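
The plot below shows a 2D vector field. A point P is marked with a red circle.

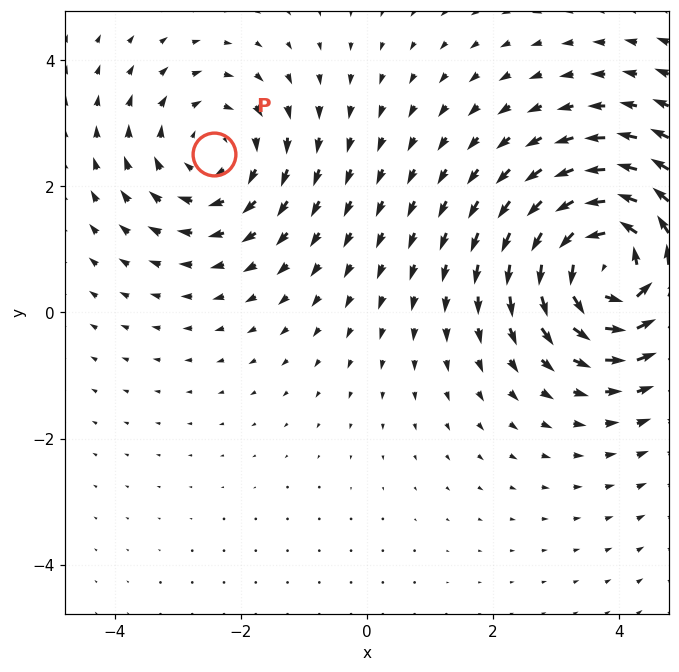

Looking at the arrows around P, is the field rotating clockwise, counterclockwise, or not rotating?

clockwise

Near P at (-2.4, 2.5) the arrows circulate clockwise. The curl (z-component) there is about -2; negative curl means clockwise rotation.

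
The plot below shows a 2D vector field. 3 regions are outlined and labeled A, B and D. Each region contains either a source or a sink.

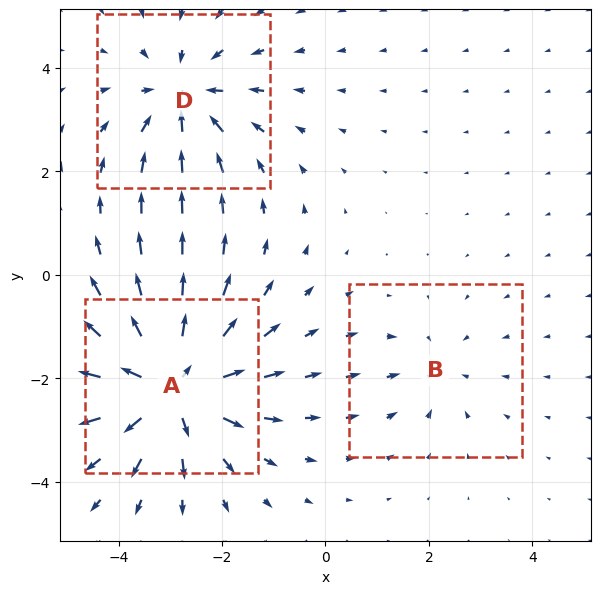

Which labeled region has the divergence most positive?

Divergence at each region's feature centre — A: about +5, B: about -2, D: about -3. Region A is most positive.

A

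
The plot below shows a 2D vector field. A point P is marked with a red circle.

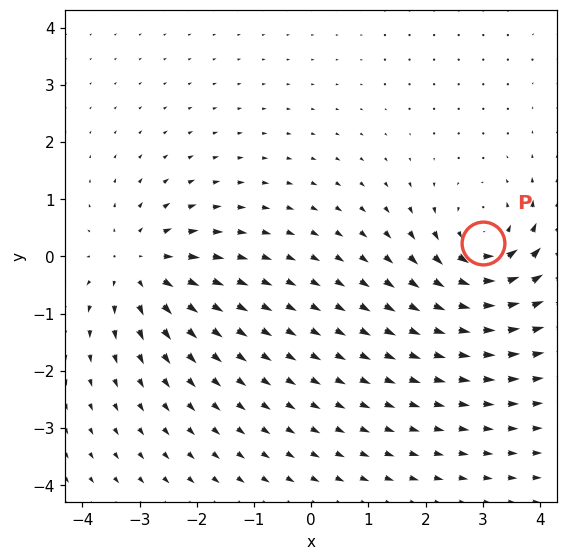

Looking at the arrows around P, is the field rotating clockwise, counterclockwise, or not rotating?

counterclockwise

Near P at (3.0, 0.2) the arrows circulate counterclockwise. The curl (z-component) there is about +3; positive curl means counterclockwise rotation.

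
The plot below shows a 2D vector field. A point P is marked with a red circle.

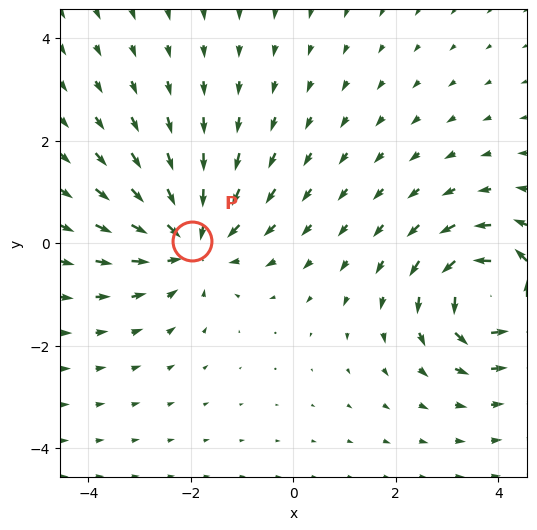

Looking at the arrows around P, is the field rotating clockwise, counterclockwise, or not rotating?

Near P at (-2.0, 0.0) the arrows show no circulation. The curl there is ≈0.

not rotating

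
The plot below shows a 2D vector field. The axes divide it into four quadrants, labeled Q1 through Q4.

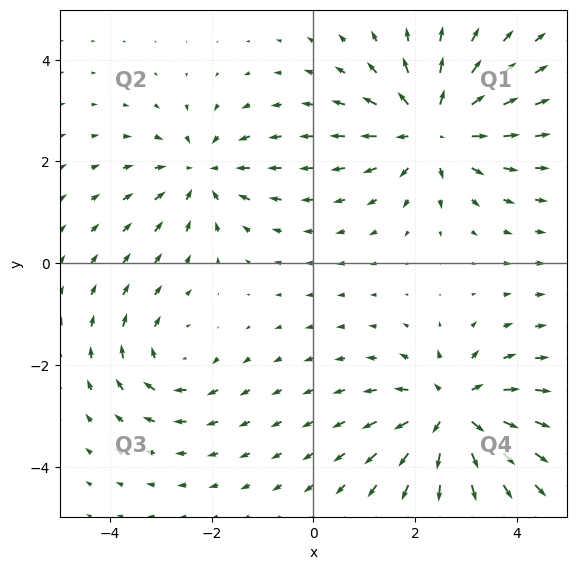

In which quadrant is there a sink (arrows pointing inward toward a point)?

The sink sits at approximately (-2.2, 1.8), which lies in quadrant Q2. The divergence there is about -4, negative as expected for a sink.

Q2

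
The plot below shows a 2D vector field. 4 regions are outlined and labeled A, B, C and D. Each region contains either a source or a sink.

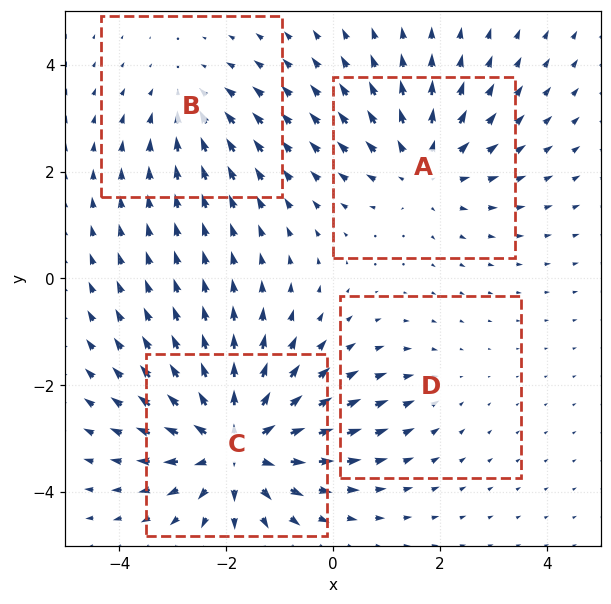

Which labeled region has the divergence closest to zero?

Divergence at each region's feature centre — A: about +4, B: about -3, C: about +6, D: about -2. Region D is closest to zero.

D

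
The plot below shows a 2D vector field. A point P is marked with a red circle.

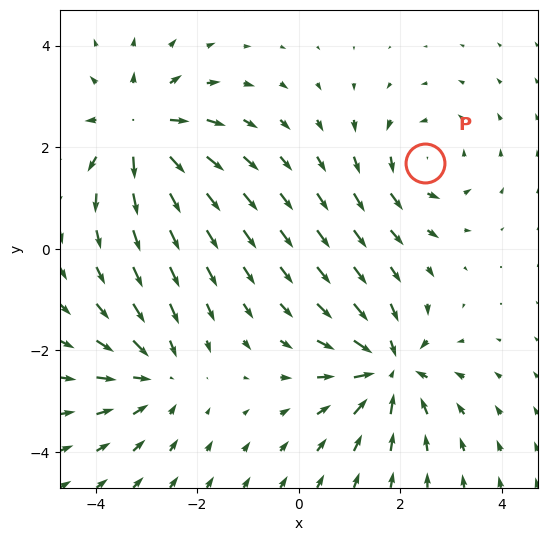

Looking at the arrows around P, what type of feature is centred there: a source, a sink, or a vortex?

vortex

At P (2.5, 1.7) the arrows circulate counterclockwise. Divergence ≈0, curl about +4 — near-zero divergence with nonzero curl is a vortex.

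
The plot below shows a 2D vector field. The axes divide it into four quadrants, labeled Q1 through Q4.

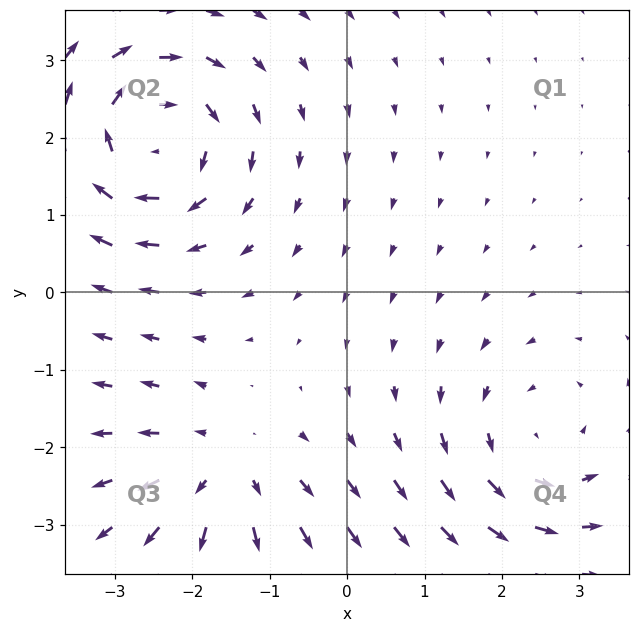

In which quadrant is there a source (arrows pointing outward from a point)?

The source sits at approximately (-1.6, -2.3), which lies in quadrant Q3. The divergence there is about +4, positive as expected for a source.

Q3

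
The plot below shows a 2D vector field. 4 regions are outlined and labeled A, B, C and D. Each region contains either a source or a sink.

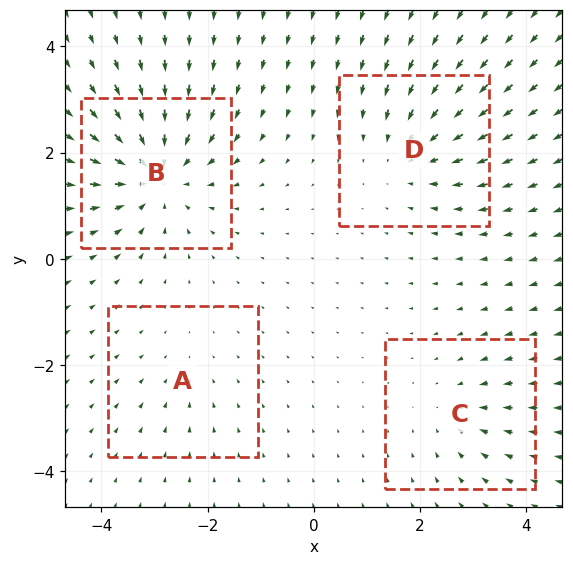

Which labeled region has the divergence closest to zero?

A

Divergence at each region's feature centre — A: about -2, B: about -7, C: about -3, D: about -4. Region A is closest to zero.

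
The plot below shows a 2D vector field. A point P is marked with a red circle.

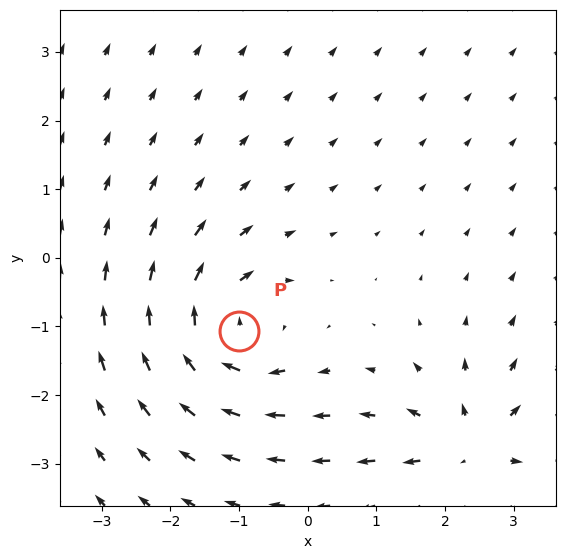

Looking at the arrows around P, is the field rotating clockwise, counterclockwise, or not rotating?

clockwise

Near P at (-1.0, -1.1) the arrows circulate clockwise. The curl (z-component) there is about -6; negative curl means clockwise rotation.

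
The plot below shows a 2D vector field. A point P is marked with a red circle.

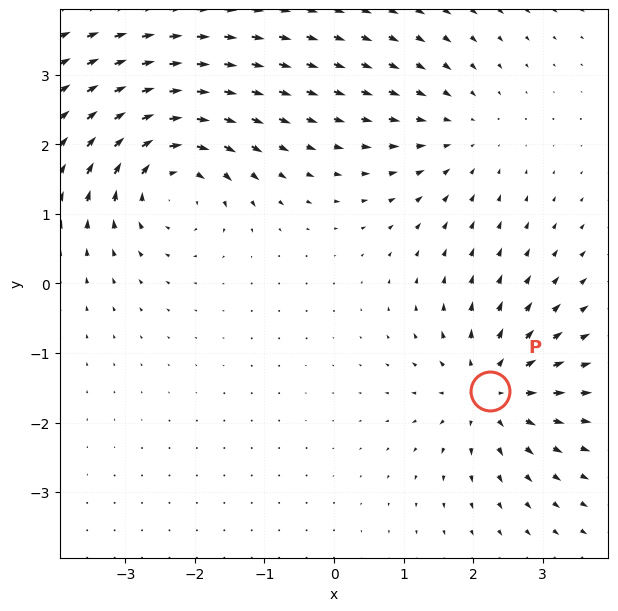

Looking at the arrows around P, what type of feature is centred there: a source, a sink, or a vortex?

At P (2.2, -1.5) the arrows spread outward. Divergence about +4, curl ≈0 — positive divergence with near-zero curl is a source.

source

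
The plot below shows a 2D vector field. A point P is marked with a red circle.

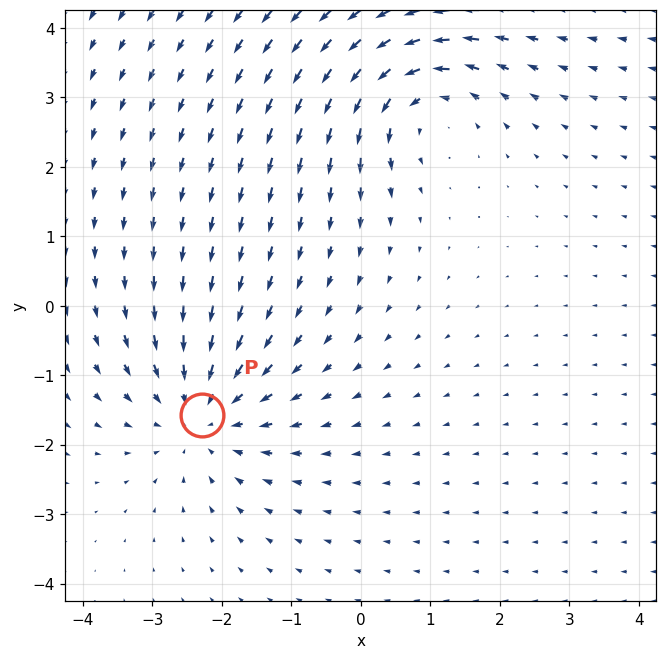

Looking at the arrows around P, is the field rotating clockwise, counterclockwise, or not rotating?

Near P at (-2.3, -1.6) the arrows show no circulation. The curl there is ≈0.

not rotating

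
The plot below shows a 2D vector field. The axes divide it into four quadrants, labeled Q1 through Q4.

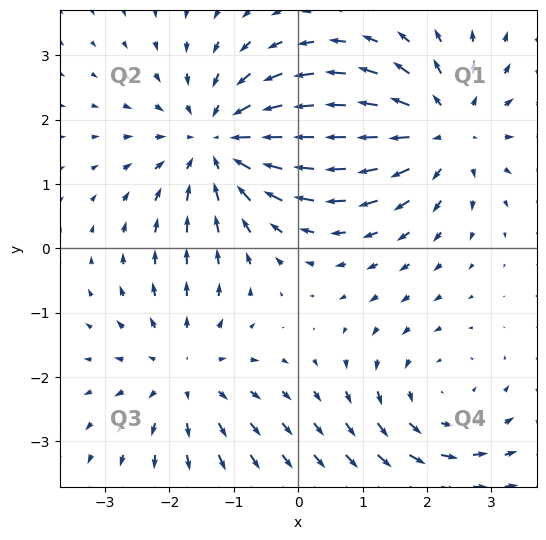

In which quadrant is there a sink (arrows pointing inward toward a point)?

Q2

The sink sits at approximately (-1.2, 1.6), which lies in quadrant Q2. The divergence there is about -4, negative as expected for a sink.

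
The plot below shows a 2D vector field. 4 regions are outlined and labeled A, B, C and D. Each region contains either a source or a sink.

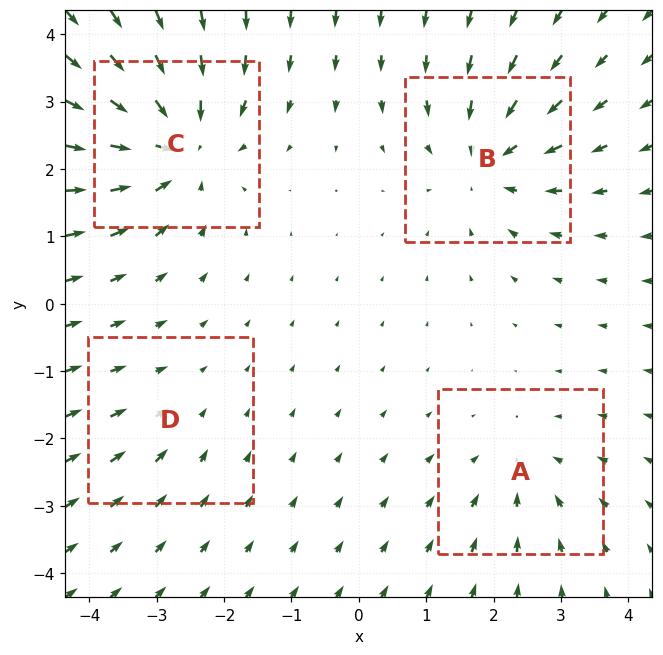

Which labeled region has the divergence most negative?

Divergence at each region's feature centre — A: about -3, B: about -5, C: about -6, D: about -2. Region C is most negative.

C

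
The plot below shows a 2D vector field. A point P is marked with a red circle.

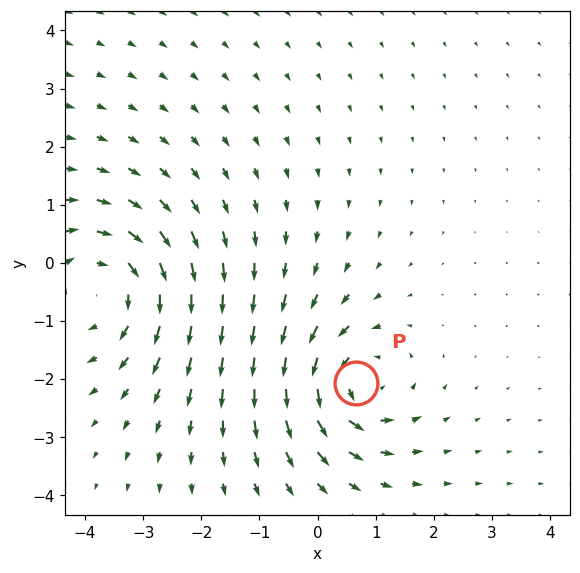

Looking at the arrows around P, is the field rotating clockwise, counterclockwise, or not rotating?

counterclockwise

Near P at (0.7, -2.1) the arrows circulate counterclockwise. The curl (z-component) there is about +4; positive curl means counterclockwise rotation.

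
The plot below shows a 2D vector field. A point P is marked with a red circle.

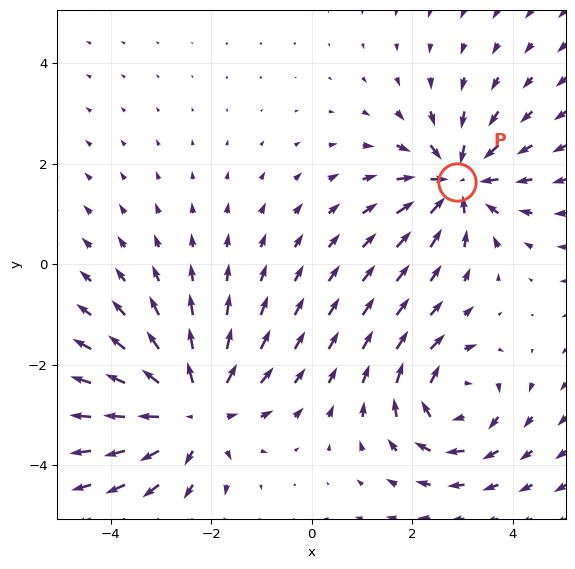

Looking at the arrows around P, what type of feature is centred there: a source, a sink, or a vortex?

sink

At P (2.9, 1.6) the arrows converge inward. Divergence about -4, curl ≈0 — negative divergence with near-zero curl is a sink.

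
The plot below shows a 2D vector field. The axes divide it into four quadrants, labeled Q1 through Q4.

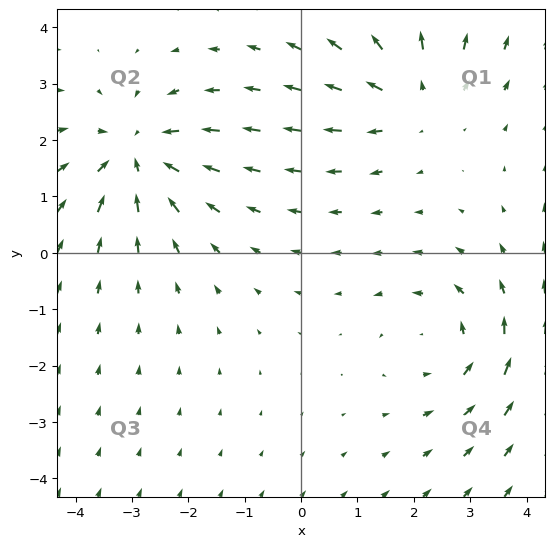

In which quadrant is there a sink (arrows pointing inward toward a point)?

The sink sits at approximately (-2.9, 1.7), which lies in quadrant Q2. The divergence there is about -4, negative as expected for a sink.

Q2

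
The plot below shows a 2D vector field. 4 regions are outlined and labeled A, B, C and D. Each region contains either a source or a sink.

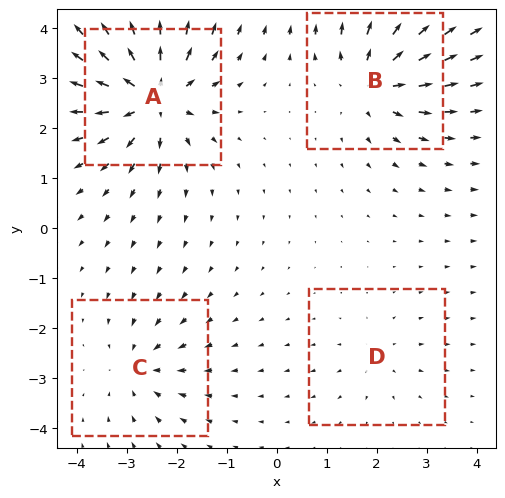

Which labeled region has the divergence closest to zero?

D

Divergence at each region's feature centre — A: about +8, B: about +6, C: about -4, D: about +3. Region D is closest to zero.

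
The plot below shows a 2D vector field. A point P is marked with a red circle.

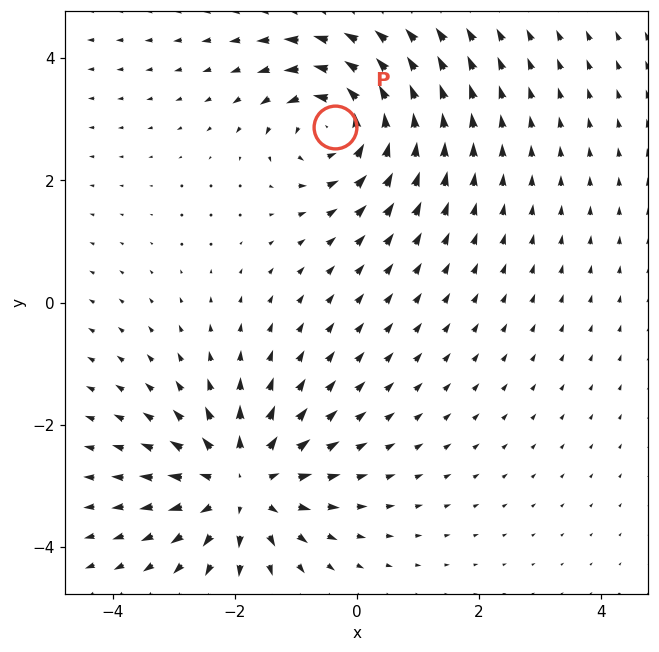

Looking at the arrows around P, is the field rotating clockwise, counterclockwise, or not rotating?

Near P at (-0.4, 2.9) the arrows circulate counterclockwise. The curl (z-component) there is about +5; positive curl means counterclockwise rotation.

counterclockwise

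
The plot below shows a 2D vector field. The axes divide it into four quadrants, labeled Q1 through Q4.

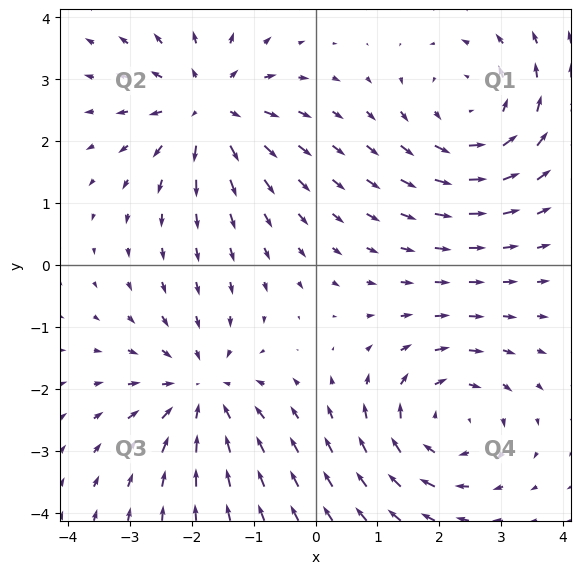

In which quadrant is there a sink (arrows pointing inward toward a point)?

The sink sits at approximately (-1.8, -2.0), which lies in quadrant Q3. The divergence there is about -4, negative as expected for a sink.

Q3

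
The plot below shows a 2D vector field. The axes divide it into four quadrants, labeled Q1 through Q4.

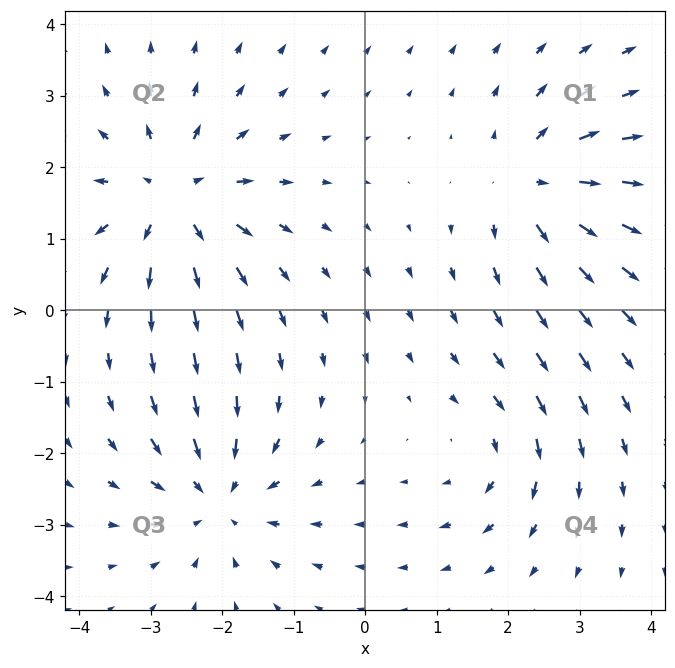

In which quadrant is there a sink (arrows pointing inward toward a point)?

Q3

The sink sits at approximately (-2.1, -2.6), which lies in quadrant Q3. The divergence there is about -4, negative as expected for a sink.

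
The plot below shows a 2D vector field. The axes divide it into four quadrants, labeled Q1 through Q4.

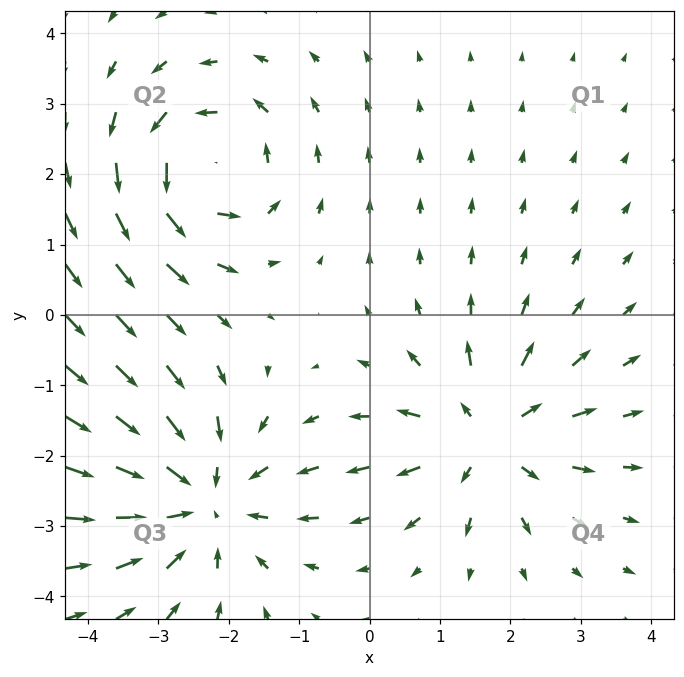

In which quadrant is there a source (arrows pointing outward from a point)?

The source sits at approximately (1.7, -1.7), which lies in quadrant Q4. The divergence there is about +4, positive as expected for a source.

Q4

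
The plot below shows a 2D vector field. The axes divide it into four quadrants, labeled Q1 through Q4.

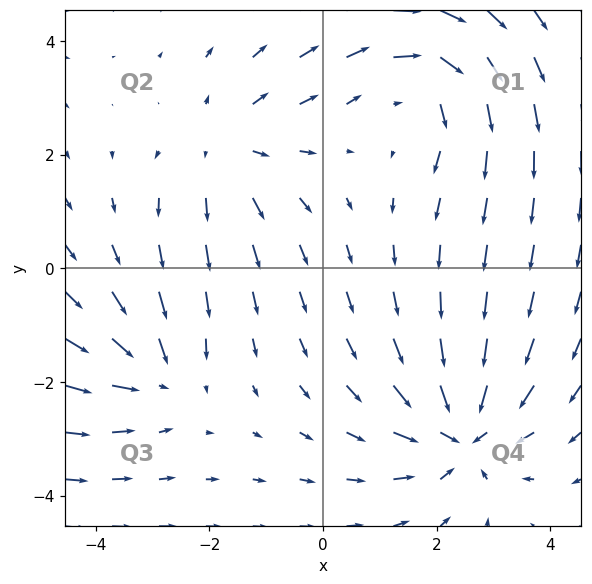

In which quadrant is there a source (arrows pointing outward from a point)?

The source sits at approximately (-1.7, 2.1), which lies in quadrant Q2. The divergence there is about +3, positive as expected for a source.

Q2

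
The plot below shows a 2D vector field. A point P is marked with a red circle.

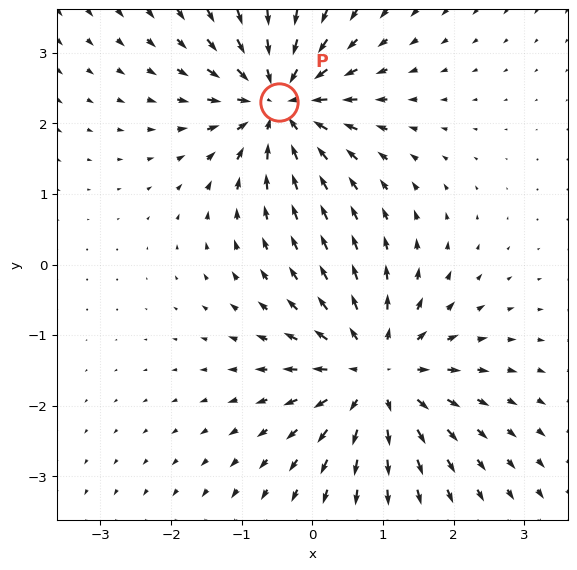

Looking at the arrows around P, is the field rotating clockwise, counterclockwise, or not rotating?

Near P at (-0.5, 2.3) the arrows show no circulation. The curl there is ≈0.

not rotating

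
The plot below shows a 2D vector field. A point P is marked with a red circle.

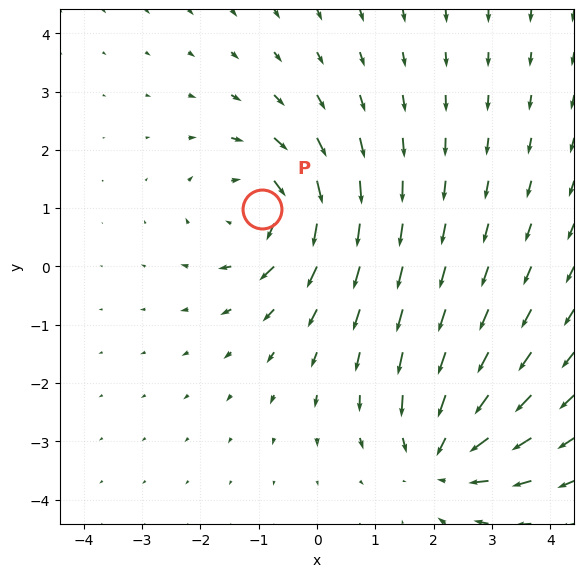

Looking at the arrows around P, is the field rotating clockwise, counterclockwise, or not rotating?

clockwise

Near P at (-0.9, 1.0) the arrows circulate clockwise. The curl (z-component) there is about -3; negative curl means clockwise rotation.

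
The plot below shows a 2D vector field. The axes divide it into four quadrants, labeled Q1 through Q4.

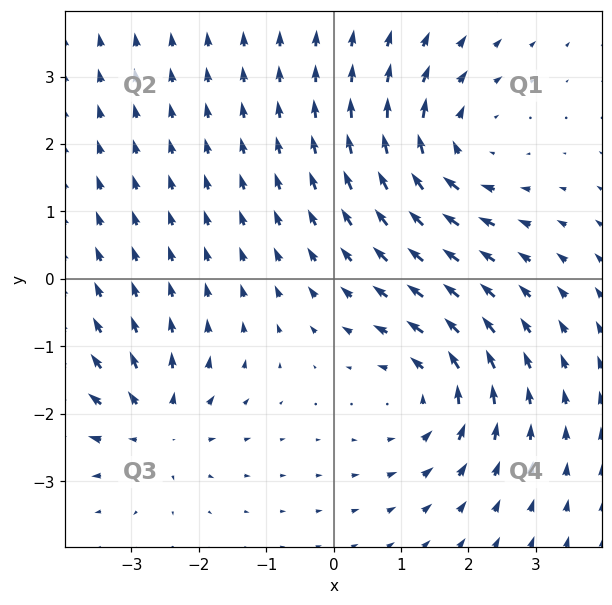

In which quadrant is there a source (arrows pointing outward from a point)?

Q3

The source sits at approximately (-2.6, -2.2), which lies in quadrant Q3. The divergence there is about +4, positive as expected for a source.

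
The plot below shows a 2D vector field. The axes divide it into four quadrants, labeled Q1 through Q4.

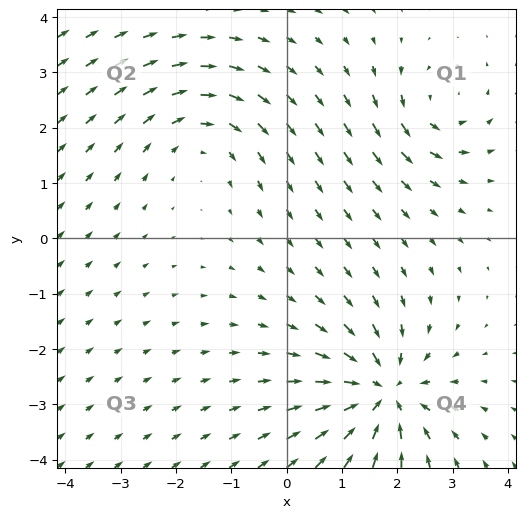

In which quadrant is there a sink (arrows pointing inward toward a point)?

Q4

The sink sits at approximately (1.7, -2.8), which lies in quadrant Q4. The divergence there is about -5, negative as expected for a sink.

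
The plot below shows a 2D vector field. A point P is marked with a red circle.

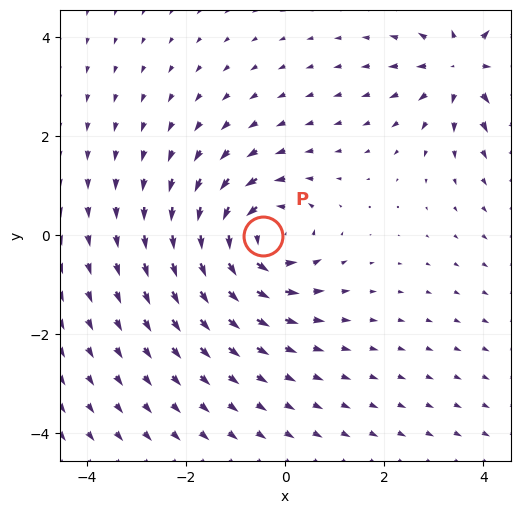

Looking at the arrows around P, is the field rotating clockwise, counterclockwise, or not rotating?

Near P at (-0.4, -0.0) the arrows circulate counterclockwise. The curl (z-component) there is about +4; positive curl means counterclockwise rotation.

counterclockwise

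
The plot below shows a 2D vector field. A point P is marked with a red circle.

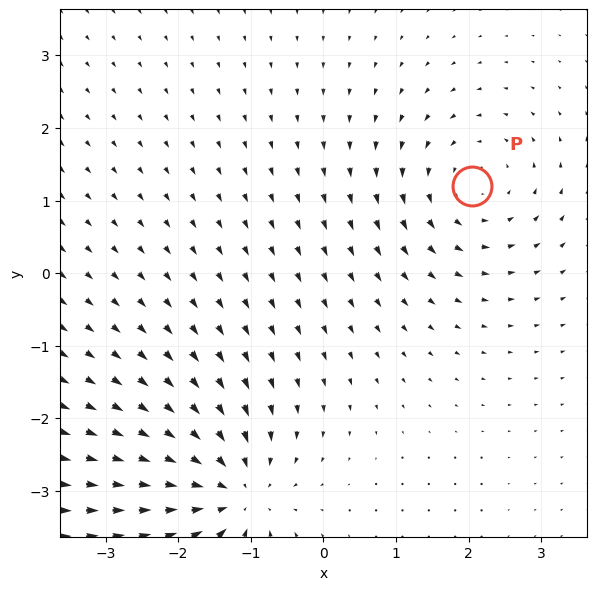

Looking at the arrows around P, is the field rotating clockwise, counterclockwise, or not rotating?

counterclockwise

Near P at (2.1, 1.2) the arrows circulate counterclockwise. The curl (z-component) there is about +3; positive curl means counterclockwise rotation.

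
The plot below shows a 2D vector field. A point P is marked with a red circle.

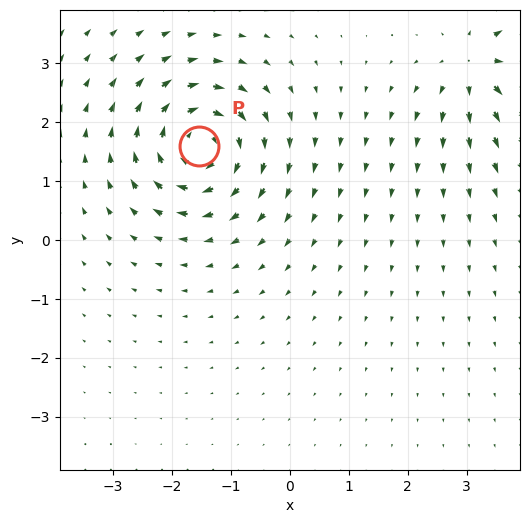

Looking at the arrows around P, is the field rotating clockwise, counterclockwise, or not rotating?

Near P at (-1.5, 1.6) the arrows circulate clockwise. The curl (z-component) there is about -5; negative curl means clockwise rotation.

clockwise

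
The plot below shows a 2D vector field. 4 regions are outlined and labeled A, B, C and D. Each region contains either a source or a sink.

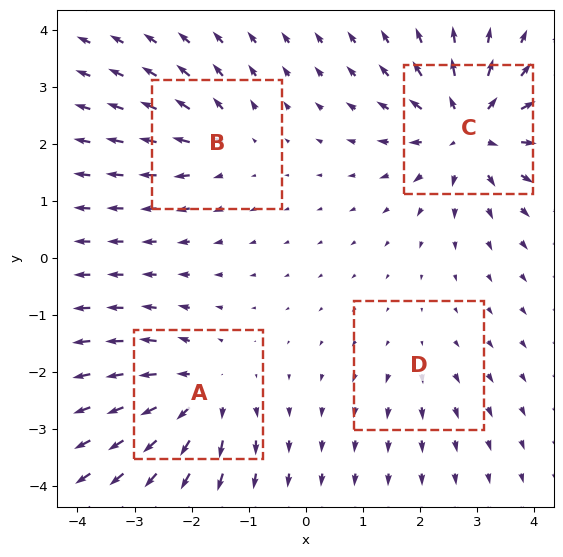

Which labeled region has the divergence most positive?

C

Divergence at each region's feature centre — A: about +6, B: about +4, C: about +7, D: about +2. Region C is most positive.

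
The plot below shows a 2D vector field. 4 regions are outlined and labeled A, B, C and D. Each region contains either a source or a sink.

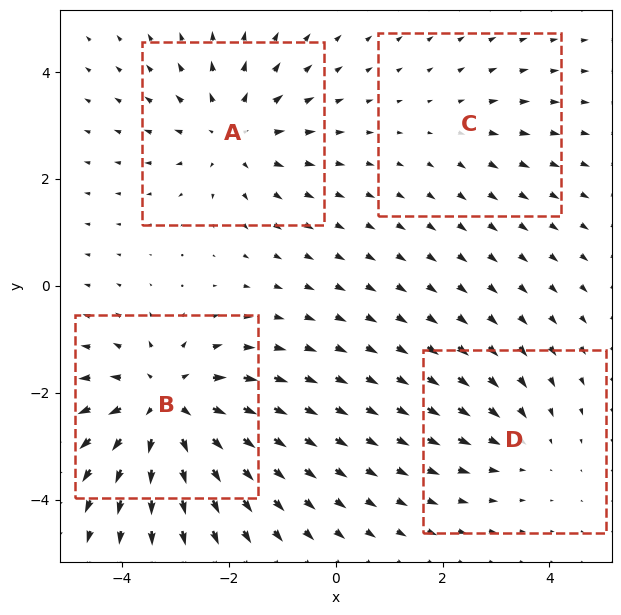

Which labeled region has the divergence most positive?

Divergence at each region's feature centre — A: about +4, B: about +7, C: about +2, D: about -3. Region B is most positive.

B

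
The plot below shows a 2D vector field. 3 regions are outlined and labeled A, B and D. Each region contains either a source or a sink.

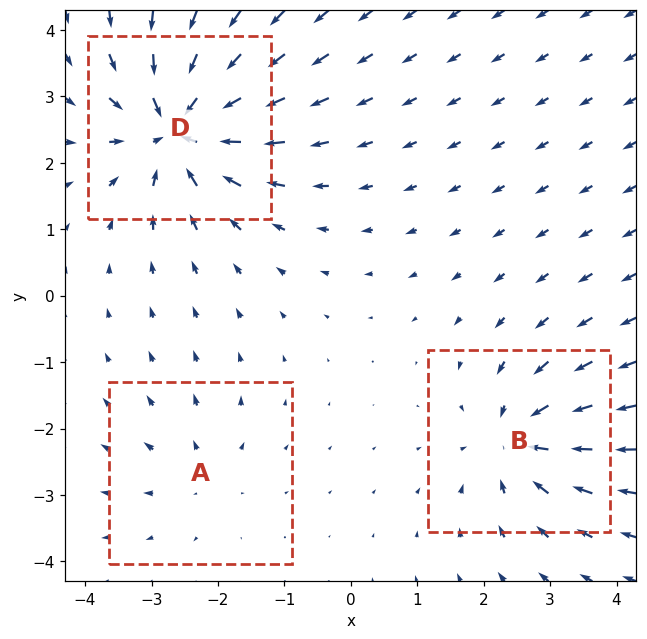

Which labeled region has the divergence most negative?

D

Divergence at each region's feature centre — A: about +2, B: about -4, D: about -6. Region D is most negative.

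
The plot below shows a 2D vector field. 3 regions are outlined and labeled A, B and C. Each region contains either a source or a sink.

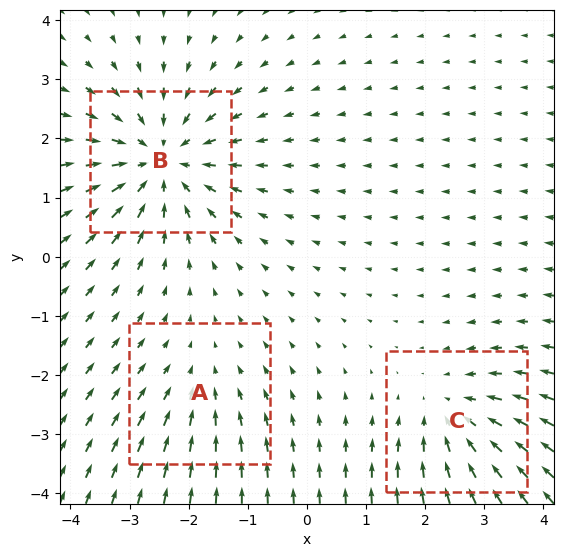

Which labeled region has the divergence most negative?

Divergence at each region's feature centre — A: about -2, B: about -4, C: about -3. Region B is most negative.

B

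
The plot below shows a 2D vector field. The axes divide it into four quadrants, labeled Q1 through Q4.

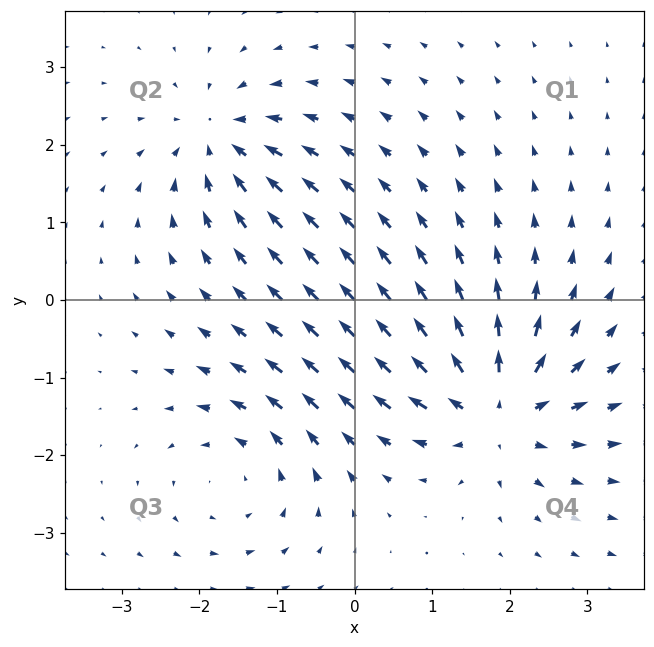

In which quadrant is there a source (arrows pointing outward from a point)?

The source sits at approximately (1.8, -1.4), which lies in quadrant Q4. The divergence there is about +6, positive as expected for a source.

Q4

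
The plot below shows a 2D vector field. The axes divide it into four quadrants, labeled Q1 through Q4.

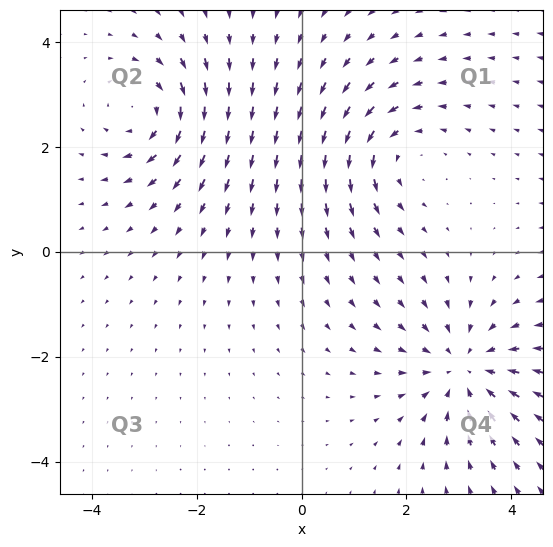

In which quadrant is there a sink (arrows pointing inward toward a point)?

Q4

The sink sits at approximately (3.1, -2.2), which lies in quadrant Q4. The divergence there is about -4, negative as expected for a sink.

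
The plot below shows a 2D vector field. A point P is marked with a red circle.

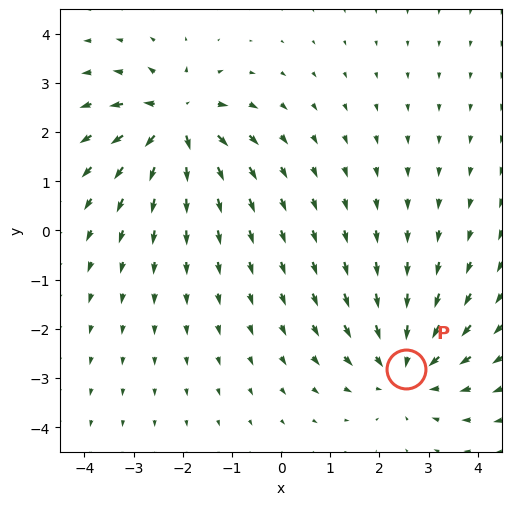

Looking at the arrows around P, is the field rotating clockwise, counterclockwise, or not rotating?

not rotating

Near P at (2.5, -2.8) the arrows show no circulation. The curl there is ≈0.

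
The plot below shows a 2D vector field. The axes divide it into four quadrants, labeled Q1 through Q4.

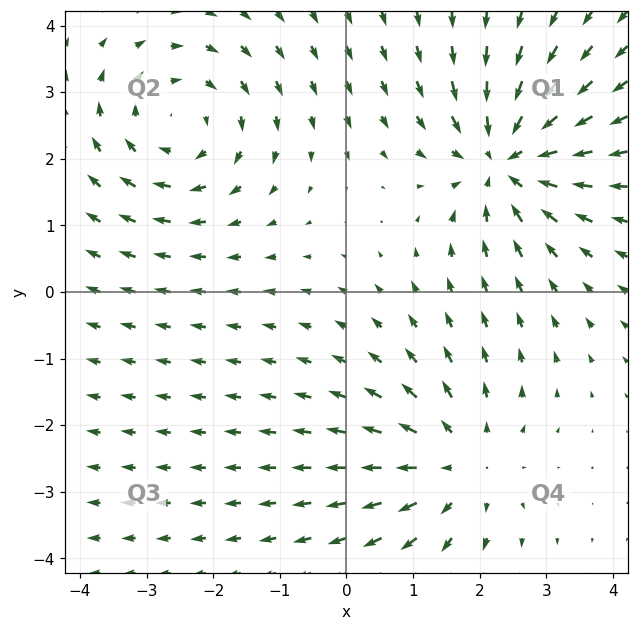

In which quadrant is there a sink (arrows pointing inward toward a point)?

The sink sits at approximately (2.4, 2.0), which lies in quadrant Q1. The divergence there is about -4, negative as expected for a sink.

Q1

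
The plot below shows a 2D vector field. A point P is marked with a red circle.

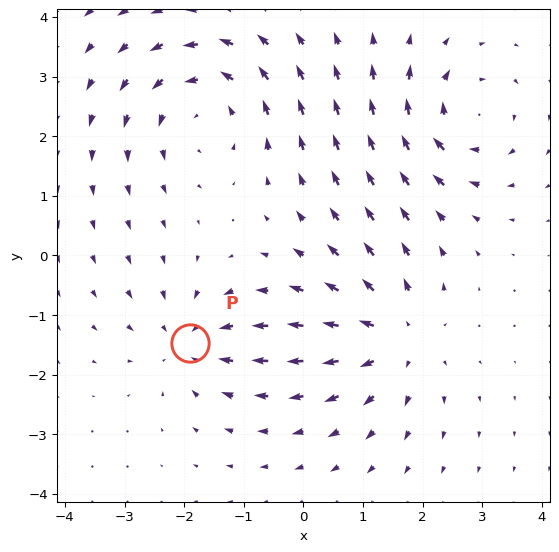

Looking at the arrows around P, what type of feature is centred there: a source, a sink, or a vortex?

sink

At P (-1.9, -1.5) the arrows converge inward. Divergence about -3, curl ≈0 — negative divergence with near-zero curl is a sink.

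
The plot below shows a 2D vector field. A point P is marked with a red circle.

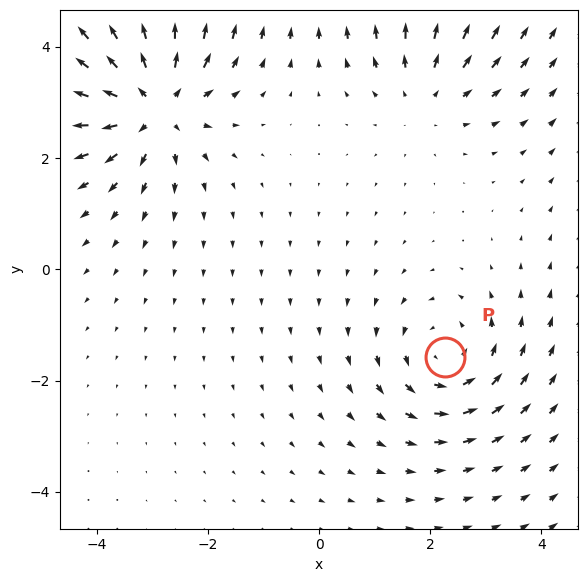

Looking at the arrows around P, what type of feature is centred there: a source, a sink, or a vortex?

vortex

At P (2.3, -1.6) the arrows circulate counterclockwise. Divergence ≈0, curl about +4 — near-zero divergence with nonzero curl is a vortex.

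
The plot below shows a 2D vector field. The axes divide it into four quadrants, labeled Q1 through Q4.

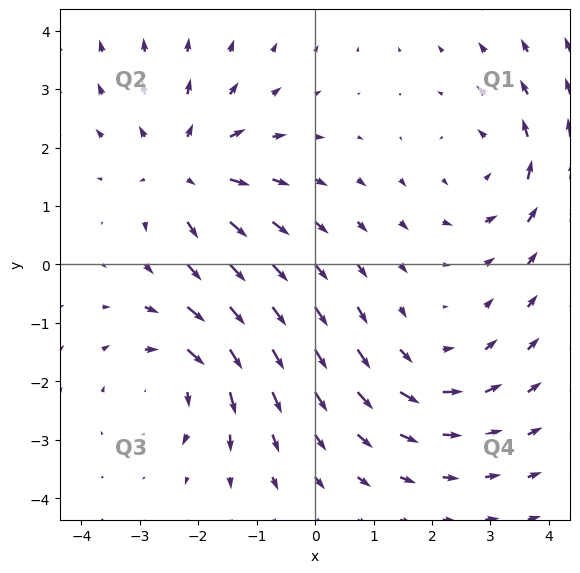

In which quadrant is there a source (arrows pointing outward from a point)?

Q2

The source sits at approximately (-2.2, 1.6), which lies in quadrant Q2. The divergence there is about +5, positive as expected for a source.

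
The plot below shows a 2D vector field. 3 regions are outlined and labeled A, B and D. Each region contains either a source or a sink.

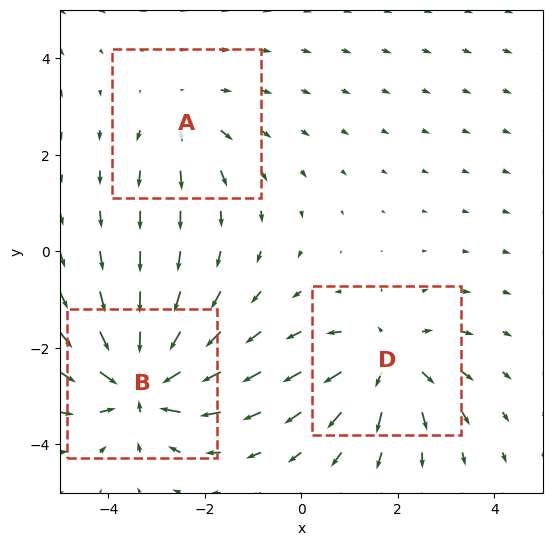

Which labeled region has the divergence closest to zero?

Divergence at each region's feature centre — A: about +2, B: about -6, D: about +4. Region A is closest to zero.

A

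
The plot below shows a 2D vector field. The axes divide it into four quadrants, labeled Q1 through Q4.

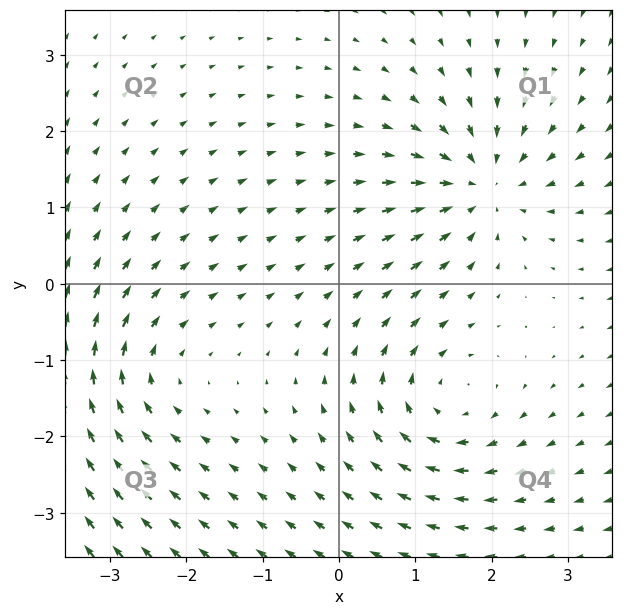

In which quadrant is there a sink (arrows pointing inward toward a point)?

Q1

The sink sits at approximately (1.9, 1.3), which lies in quadrant Q1. The divergence there is about -6, negative as expected for a sink.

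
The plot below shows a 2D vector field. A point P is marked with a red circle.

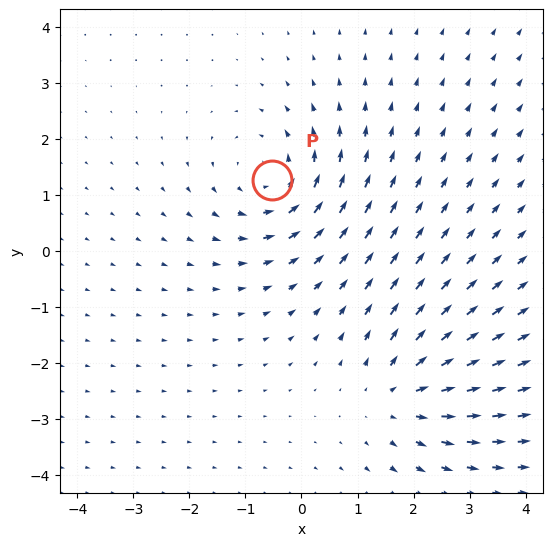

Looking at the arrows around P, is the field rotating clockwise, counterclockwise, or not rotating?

Near P at (-0.5, 1.3) the arrows circulate counterclockwise. The curl (z-component) there is about +4; positive curl means counterclockwise rotation.

counterclockwise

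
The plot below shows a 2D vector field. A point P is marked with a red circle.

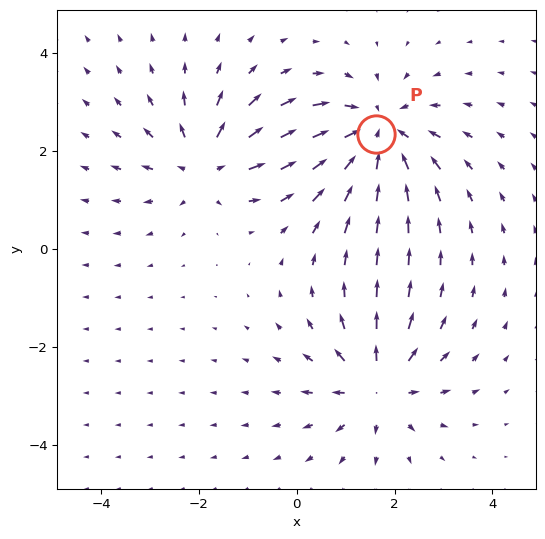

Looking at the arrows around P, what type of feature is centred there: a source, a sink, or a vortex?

sink

At P (1.6, 2.4) the arrows converge inward. Divergence about -5, curl ≈0 — negative divergence with near-zero curl is a sink.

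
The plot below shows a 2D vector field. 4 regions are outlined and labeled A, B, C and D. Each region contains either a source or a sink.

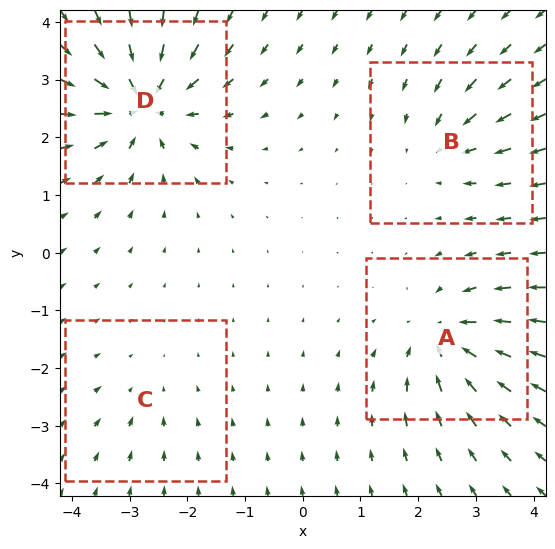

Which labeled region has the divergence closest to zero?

C

Divergence at each region's feature centre — A: about -6, B: about -4, C: about -2, D: about -8. Region C is closest to zero.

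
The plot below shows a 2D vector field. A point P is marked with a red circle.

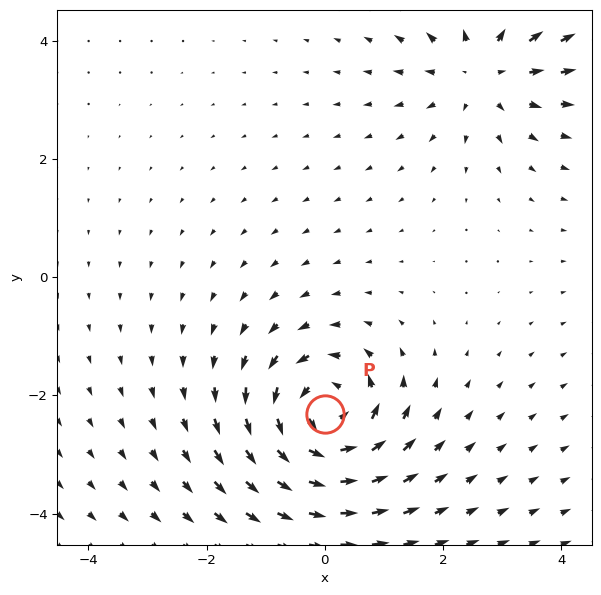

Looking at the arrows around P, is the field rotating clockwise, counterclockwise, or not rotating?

counterclockwise

Near P at (0.0, -2.3) the arrows circulate counterclockwise. The curl (z-component) there is about +5; positive curl means counterclockwise rotation.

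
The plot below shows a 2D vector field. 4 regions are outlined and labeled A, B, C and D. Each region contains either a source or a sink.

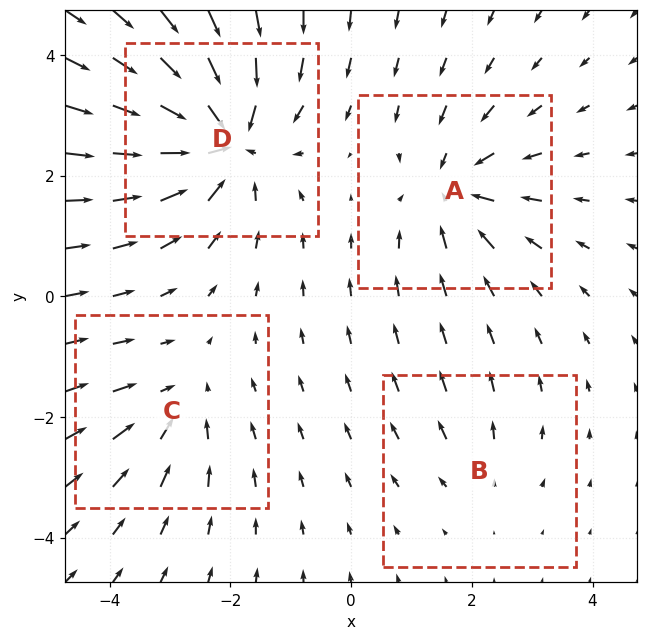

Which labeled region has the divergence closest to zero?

B

Divergence at each region's feature centre — A: about -5, B: about +2, C: about -3, D: about -8. Region B is closest to zero.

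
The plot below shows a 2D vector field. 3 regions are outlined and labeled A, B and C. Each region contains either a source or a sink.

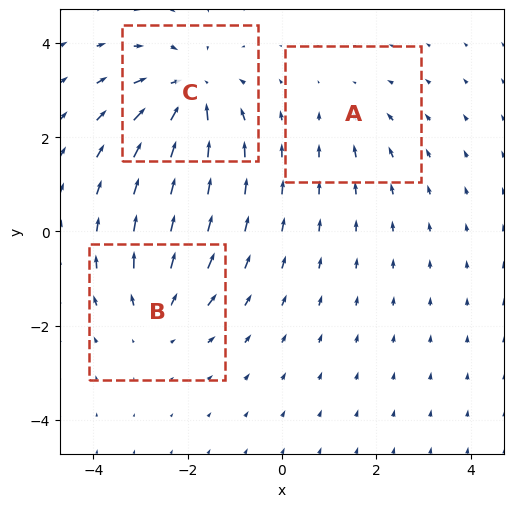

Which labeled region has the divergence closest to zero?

Divergence at each region's feature centre — A: about -2, B: about +3, C: about -5. Region A is closest to zero.

A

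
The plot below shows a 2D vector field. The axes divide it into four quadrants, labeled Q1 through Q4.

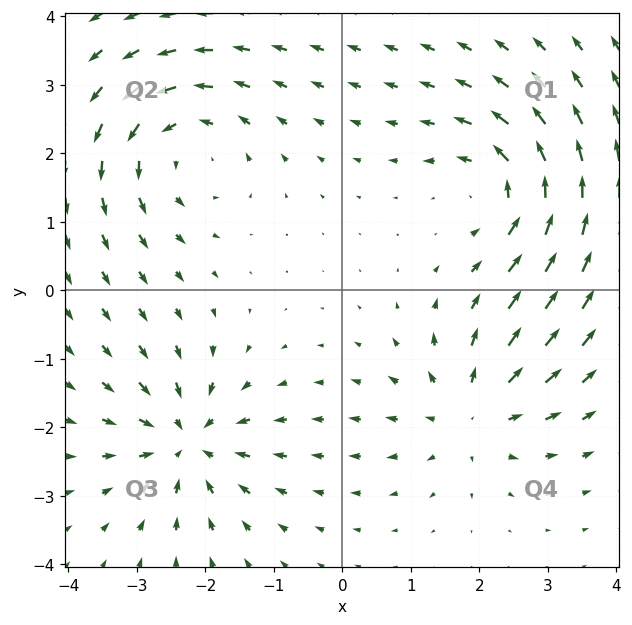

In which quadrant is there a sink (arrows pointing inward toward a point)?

The sink sits at approximately (-2.3, -2.2), which lies in quadrant Q3. The divergence there is about -5, negative as expected for a sink.

Q3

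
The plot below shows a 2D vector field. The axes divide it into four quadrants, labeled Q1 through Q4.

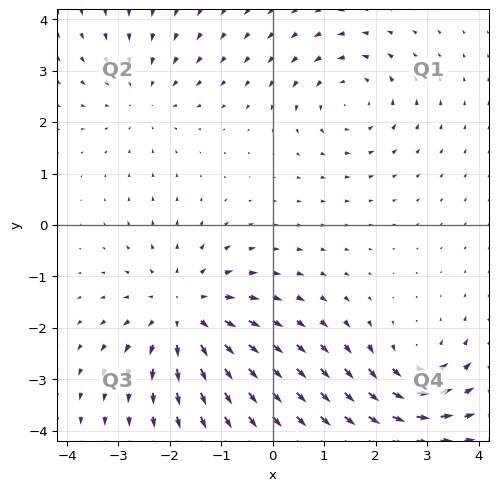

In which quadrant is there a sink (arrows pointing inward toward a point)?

The sink sits at approximately (-2.5, 2.5), which lies in quadrant Q2. The divergence there is about -2, negative as expected for a sink.

Q2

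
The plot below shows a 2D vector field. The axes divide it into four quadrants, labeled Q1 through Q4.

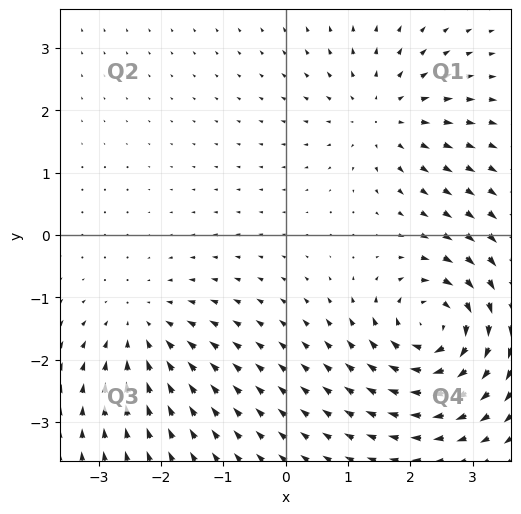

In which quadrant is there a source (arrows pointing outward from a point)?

Q1

The source sits at approximately (1.6, 1.9), which lies in quadrant Q1. The divergence there is about +3, positive as expected for a source.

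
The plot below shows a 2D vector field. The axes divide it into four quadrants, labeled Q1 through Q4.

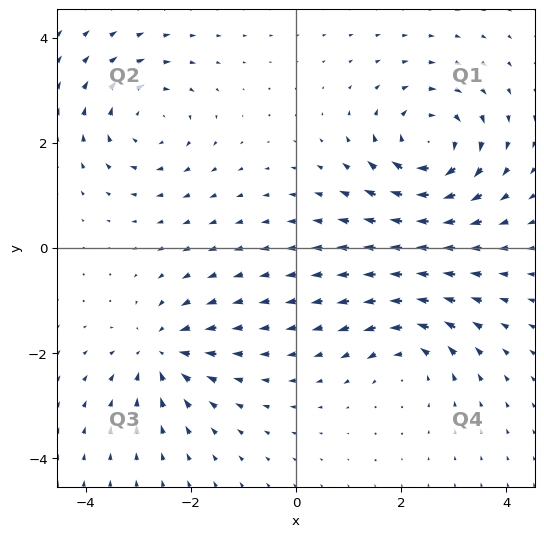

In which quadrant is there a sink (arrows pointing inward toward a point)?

Q3

The sink sits at approximately (-2.6, -2.0), which lies in quadrant Q3. The divergence there is about -4, negative as expected for a sink.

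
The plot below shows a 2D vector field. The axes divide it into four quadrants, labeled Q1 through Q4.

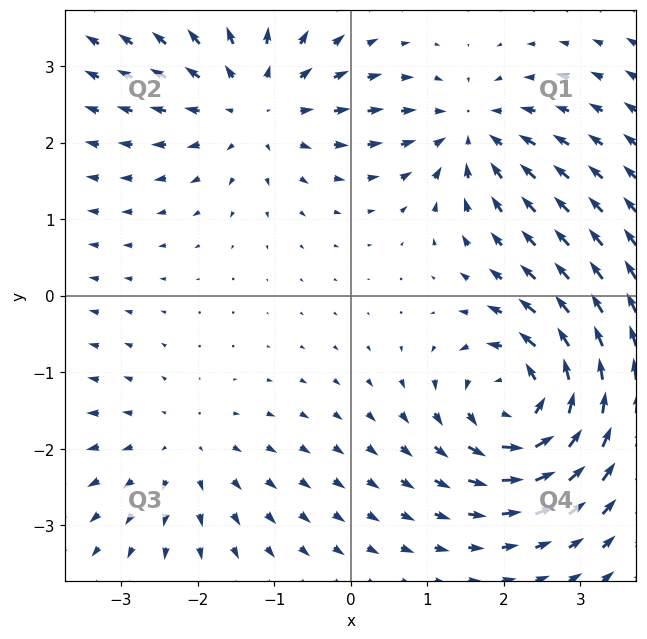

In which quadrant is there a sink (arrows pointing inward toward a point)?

The sink sits at approximately (1.6, 2.1), which lies in quadrant Q1. The divergence there is about -4, negative as expected for a sink.

Q1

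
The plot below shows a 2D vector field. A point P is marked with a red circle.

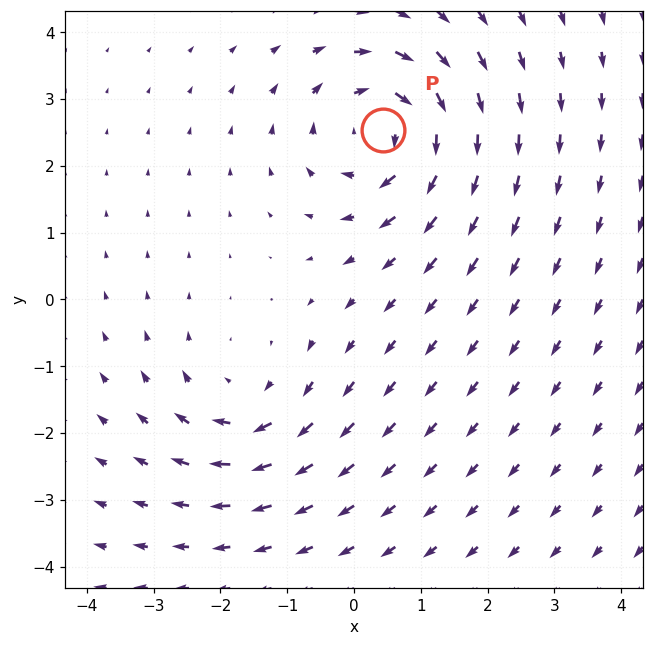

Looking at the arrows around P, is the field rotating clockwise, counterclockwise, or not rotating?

Near P at (0.4, 2.5) the arrows circulate clockwise. The curl (z-component) there is about -5; negative curl means clockwise rotation.

clockwise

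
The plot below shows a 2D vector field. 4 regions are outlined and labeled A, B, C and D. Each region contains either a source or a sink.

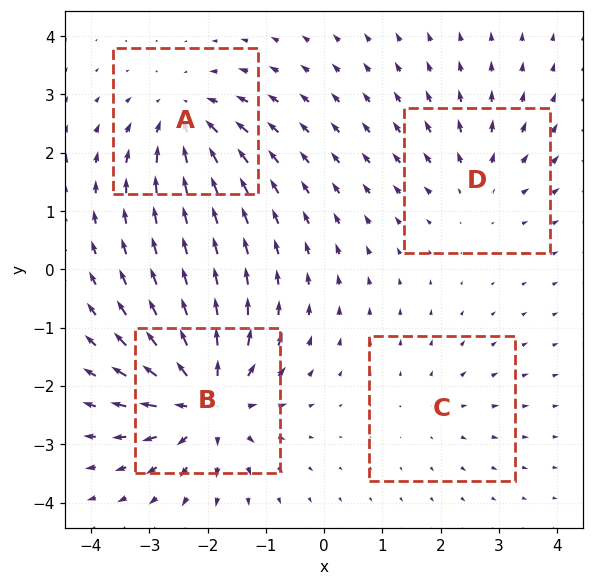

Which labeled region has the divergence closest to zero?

C

Divergence at each region's feature centre — A: about -5, B: about +8, C: about +2, D: about +4. Region C is closest to zero.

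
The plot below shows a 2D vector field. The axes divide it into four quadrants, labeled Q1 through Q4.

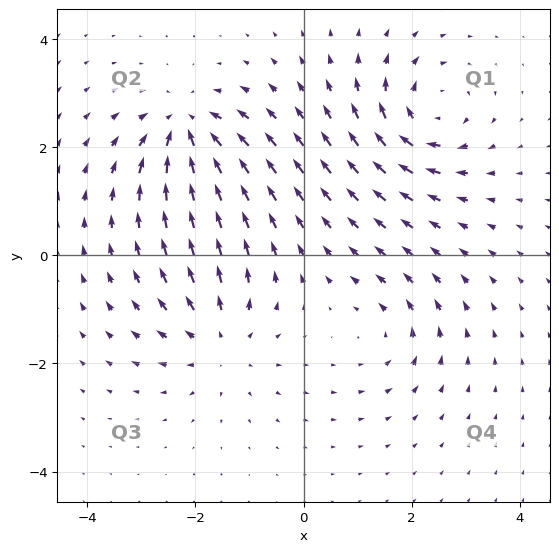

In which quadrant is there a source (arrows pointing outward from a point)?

The source sits at approximately (-1.5, -1.6), which lies in quadrant Q3. The divergence there is about +4, positive as expected for a source.

Q3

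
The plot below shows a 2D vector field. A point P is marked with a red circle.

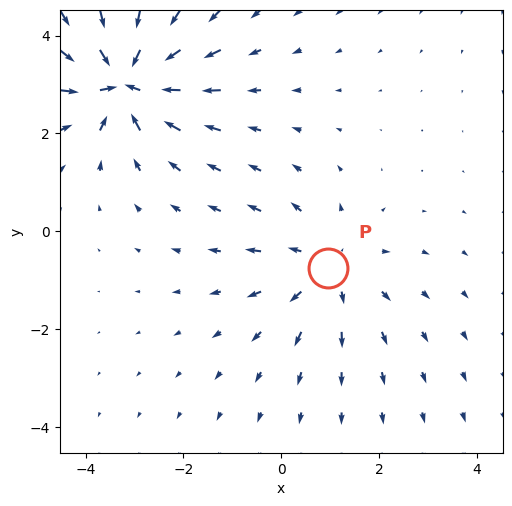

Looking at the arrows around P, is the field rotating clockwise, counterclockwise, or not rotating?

Near P at (1.0, -0.8) the arrows show no circulation. The curl there is ≈0.

not rotating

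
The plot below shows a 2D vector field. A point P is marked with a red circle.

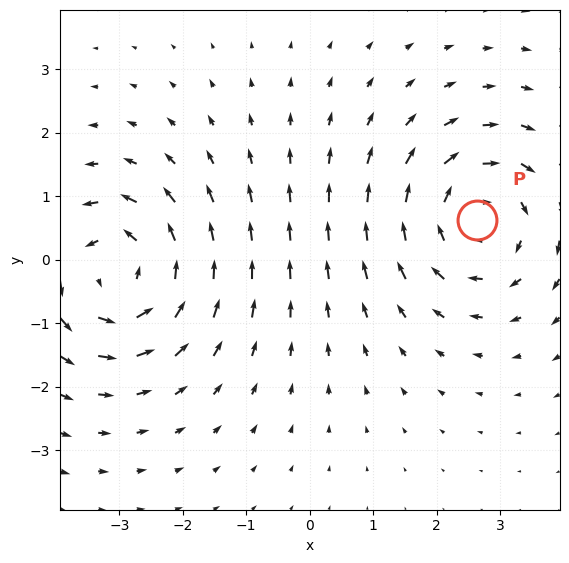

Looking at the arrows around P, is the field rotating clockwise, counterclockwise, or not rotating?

clockwise

Near P at (2.6, 0.6) the arrows circulate clockwise. The curl (z-component) there is about -4; negative curl means clockwise rotation.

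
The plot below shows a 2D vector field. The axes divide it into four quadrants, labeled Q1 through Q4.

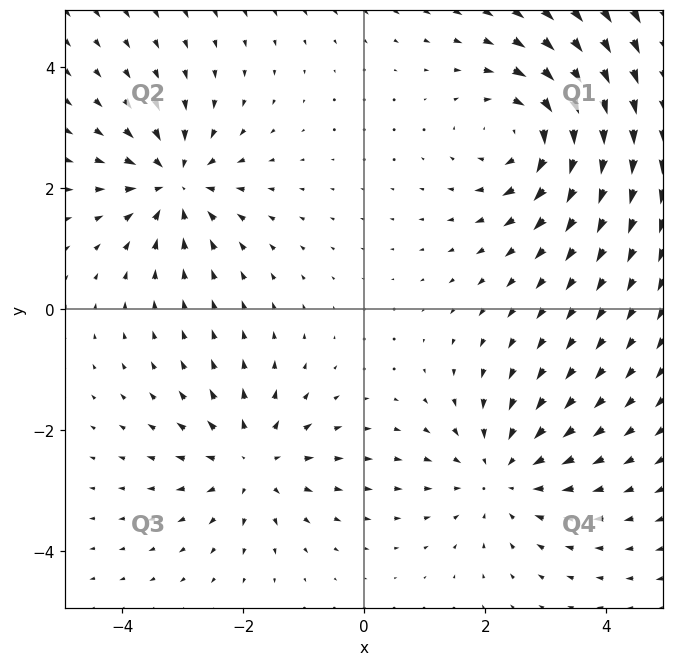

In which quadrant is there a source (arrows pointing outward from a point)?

Q3

The source sits at approximately (-1.8, -2.5), which lies in quadrant Q3. The divergence there is about +4, positive as expected for a source.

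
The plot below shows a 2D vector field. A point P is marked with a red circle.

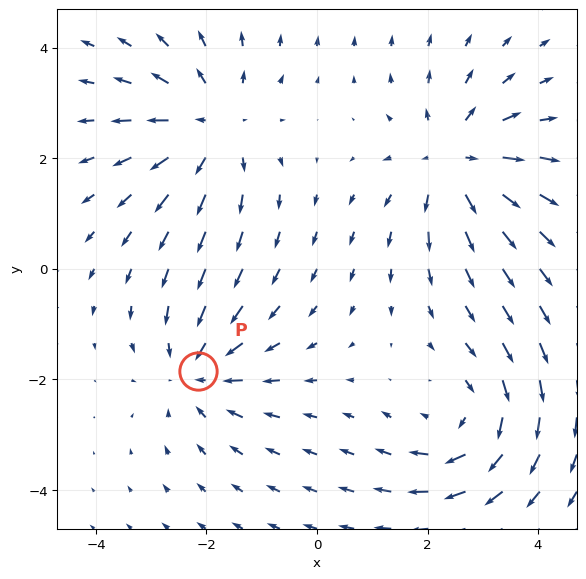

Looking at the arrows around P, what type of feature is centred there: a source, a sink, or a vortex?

sink

At P (-2.2, -1.9) the arrows converge inward. Divergence about -4, curl ≈0 — negative divergence with near-zero curl is a sink.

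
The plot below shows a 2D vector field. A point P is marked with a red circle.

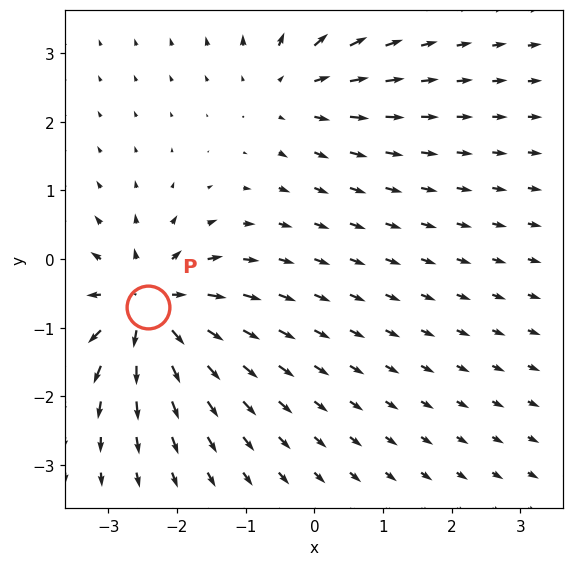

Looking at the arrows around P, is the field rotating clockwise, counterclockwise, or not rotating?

not rotating

Near P at (-2.4, -0.7) the arrows show no circulation. The curl there is ≈0.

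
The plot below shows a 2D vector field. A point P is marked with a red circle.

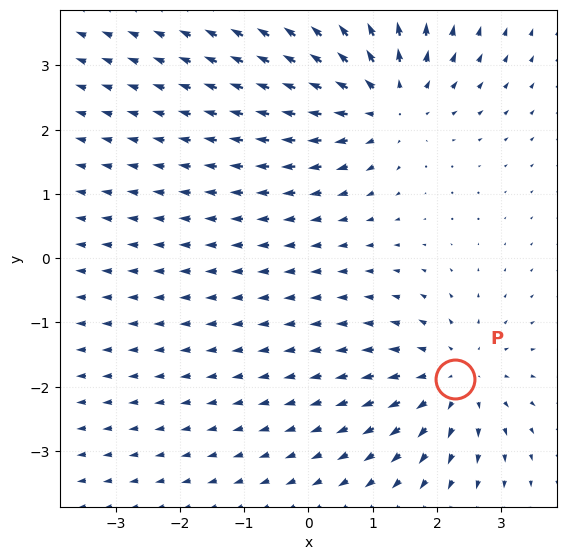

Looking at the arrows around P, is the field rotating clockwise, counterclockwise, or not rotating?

not rotating

Near P at (2.3, -1.9) the arrows show no circulation. The curl there is ≈0.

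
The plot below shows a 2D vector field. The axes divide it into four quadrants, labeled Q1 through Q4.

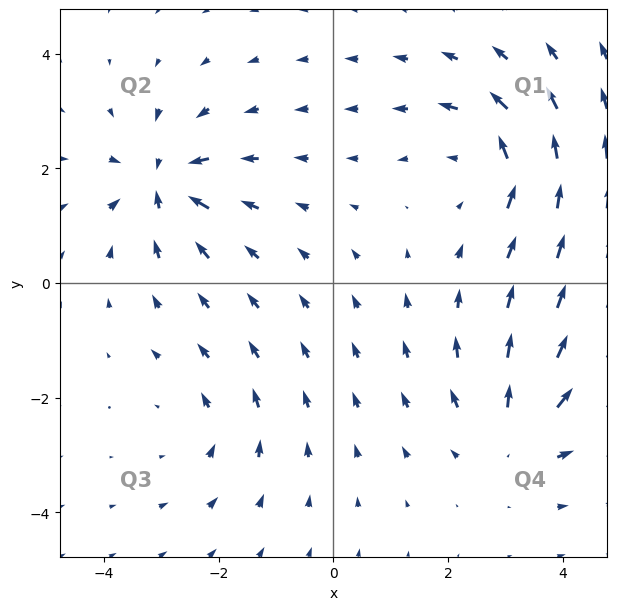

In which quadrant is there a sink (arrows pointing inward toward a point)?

The sink sits at approximately (-3.0, 1.8), which lies in quadrant Q2. The divergence there is about -6, negative as expected for a sink.

Q2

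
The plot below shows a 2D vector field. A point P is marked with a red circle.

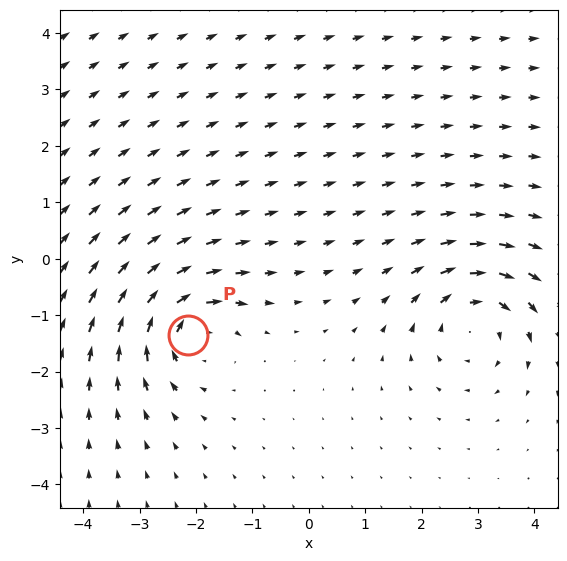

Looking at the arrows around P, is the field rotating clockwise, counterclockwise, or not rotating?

clockwise

Near P at (-2.1, -1.4) the arrows circulate clockwise. The curl (z-component) there is about -4; negative curl means clockwise rotation.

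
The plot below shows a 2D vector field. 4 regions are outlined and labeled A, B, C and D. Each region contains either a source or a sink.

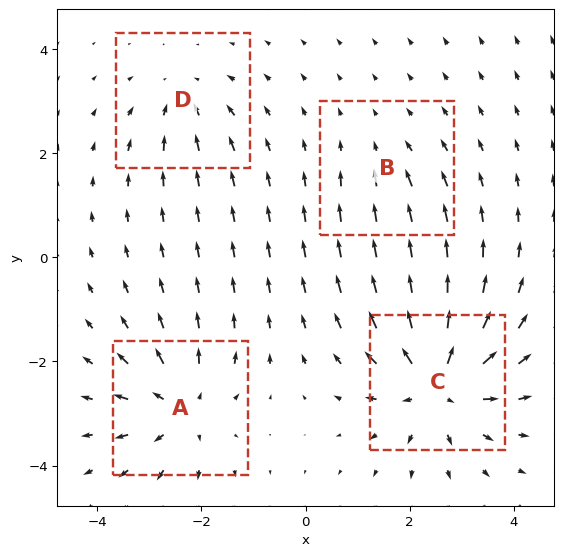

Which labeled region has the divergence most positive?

Divergence at each region's feature centre — A: about +5, B: about -2, C: about +7, D: about -4. Region C is most positive.

C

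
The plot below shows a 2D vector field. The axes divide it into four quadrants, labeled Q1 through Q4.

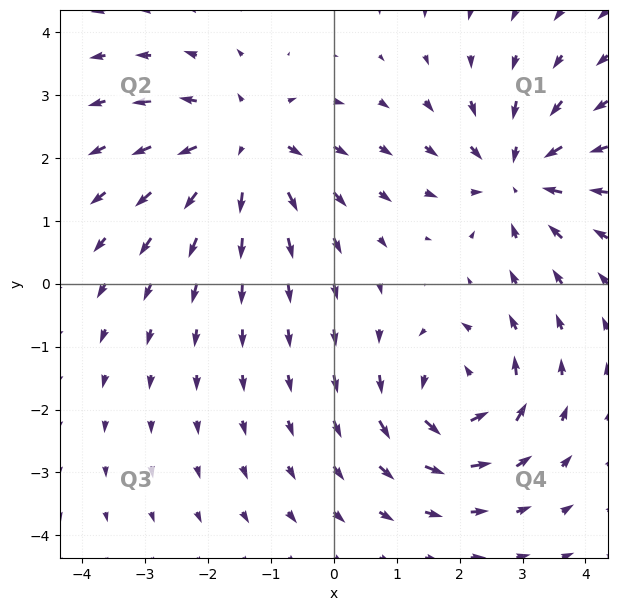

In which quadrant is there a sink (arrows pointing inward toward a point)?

The sink sits at approximately (2.9, 1.7), which lies in quadrant Q1. The divergence there is about -4, negative as expected for a sink.

Q1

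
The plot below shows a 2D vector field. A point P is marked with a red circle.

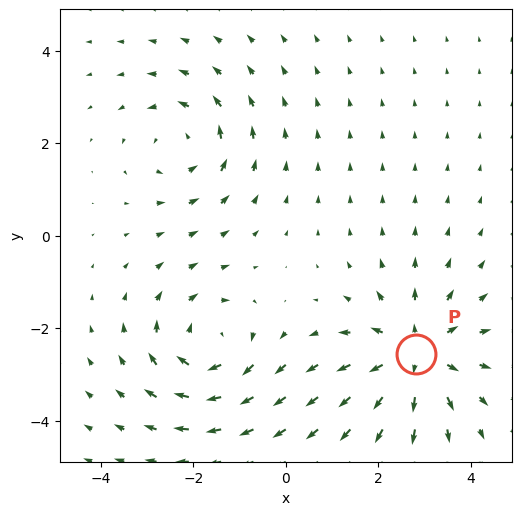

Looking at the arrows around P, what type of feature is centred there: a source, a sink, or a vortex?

source

At P (2.8, -2.6) the arrows spread outward. Divergence about +5, curl ≈0 — positive divergence with near-zero curl is a source.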